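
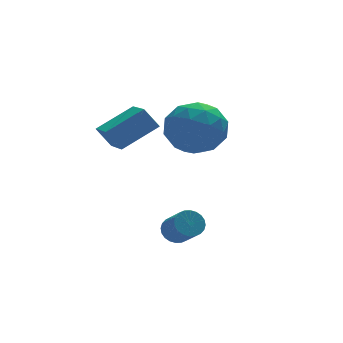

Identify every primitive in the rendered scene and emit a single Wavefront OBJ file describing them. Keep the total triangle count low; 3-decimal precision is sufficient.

v -1.863 2.768 0.56
v -0.371 2.932 1.38
v -1.742 4.264 0.038
v -0.25 4.429 0.857
v -1.39 2.451 -0.237
v 0.102 2.616 0.582
v -1.269 3.948 -0.76
v 0.223 4.112 0.06
v -0.341 -0.171 -3.165
v 0.167 0.053 -2.997
v 0.309 -0.866 -2.206
v -0.199 -1.089 -2.375
v 0.025 0.154 -2.853
v 0.166 -0.765 -2.063
v -0.173 0.206 -2.757
v -0.032 -0.712 -1.967
v -0.397 0.201 -2.723
v -0.256 -0.718 -1.933
v -0.612 0.139 -2.757
v -0.471 -0.78 -1.966
v -0.786 0.03 -2.852
v -0.645 -0.889 -2.062
v -0.892 -0.11 -2.996
v -0.751 -1.028 -2.205
v -0.914 -0.258 -3.165
v -0.773 -1.177 -2.374
v -0.849 -0.394 -3.334
v -0.707 -1.313 -2.543
v -0.706 -0.495 -3.477
v -0.565 -1.414 -2.687
v -0.508 -0.548 -3.573
v -0.367 -1.466 -2.783
v -0.284 -0.542 -3.607
v -0.143 -1.461 -2.817
v -0.069 -0.48 -3.574
v 0.072 -1.399 -2.783
v 0.105 -0.371 -3.478
v 0.246 -1.29 -2.688
v 0.211 -0.232 -3.335
v 0.352 -1.15 -2.544
v 0.233 -0.083 -3.166
v 0.374 -1.002 -2.375
v 1.918 2.624 1.37
v 2.436 2.12 0.361
v 0.104 2.06 0.719
v 0.622 1.556 -0.29
v 0.807 1.043 0.825
v 1.928 1.391 1.227
v 0.612 2.789 -0.147
v 1.733 3.137 0.255
v 1.629 2.222 -0.576
v 1.749 1.143 0.024
v 0.791 3.037 1.056
v 0.911 1.958 1.656
v 2.336 2.421 0.922
v 0.204 1.759 0.158
v 0.312 1.457 0.813
v 0.617 1.161 0.22
v 2.037 1.993 1.431
v 2.342 1.697 0.839
v 1.384 1.064 1.111
v 0.198 2.483 0.241
v 0.503 2.187 -0.351
v 1.923 3.019 0.86
v 2.228 2.723 0.267
v 1.156 3.116 -0.031
v 2.167 2.185 -0.221
v 1.101 1.854 -0.604
v 1.095 2.578 -0.52
v 1.754 2.783 -0.283
v 2.237 1.551 0.132
v 1.171 1.22 -0.251
v 1.279 0.918 0.404
v 1.938 1.123 0.641
v 1.763 1.611 -0.419
v 1.369 2.96 1.331
v 0.303 2.629 0.948
v 0.602 3.057 0.439
v 1.261 3.262 0.676
v 1.439 2.326 1.684
v 0.373 1.995 1.301
v 0.786 1.397 1.363
v 1.445 1.602 1.6
v 0.777 2.569 1.499
f 2 4 1
f 5 2 1
f 1 4 3
f 3 5 1
f 2 8 4
f 6 2 5
f 6 8 2
f 4 8 3
f 7 5 3
f 3 8 7
f 7 6 5
f 8 6 7
f 10 9 13
f 10 13 11
f 11 13 14
f 11 14 12
f 13 9 15
f 13 15 14
f 14 15 16
f 14 16 12
f 15 9 17
f 15 17 16
f 16 17 18
f 16 18 12
f 17 9 19
f 17 19 18
f 18 19 20
f 18 20 12
f 19 9 21
f 19 21 20
f 20 21 22
f 20 22 12
f 21 9 23
f 21 23 22
f 22 23 24
f 22 24 12
f 23 9 25
f 23 25 24
f 24 25 26
f 24 26 12
f 25 9 27
f 25 27 26
f 26 27 28
f 26 28 12
f 27 9 29
f 27 29 28
f 28 29 30
f 28 30 12
f 29 9 31
f 29 31 30
f 30 31 32
f 30 32 12
f 31 9 33
f 31 33 32
f 32 33 34
f 32 34 12
f 33 9 35
f 33 35 34
f 34 35 36
f 34 36 12
f 35 9 37
f 35 37 36
f 36 37 38
f 36 38 12
f 37 9 39
f 37 39 38
f 38 39 40
f 38 40 12
f 39 9 41
f 39 41 40
f 40 41 42
f 40 42 12
f 41 9 10
f 41 10 42
f 42 10 11
f 42 11 12
f 43 80 59
f 80 54 83
f 59 83 48
f 80 83 59
f 43 59 55
f 59 48 60
f 55 60 44
f 59 60 55
f 43 55 64
f 55 44 65
f 64 65 50
f 55 65 64
f 43 64 76
f 64 50 79
f 76 79 53
f 64 79 76
f 43 76 80
f 76 53 84
f 80 84 54
f 76 84 80
f 44 60 71
f 60 48 74
f 71 74 52
f 60 74 71
f 48 83 61
f 83 54 82
f 61 82 47
f 83 82 61
f 54 84 81
f 84 53 77
f 81 77 45
f 84 77 81
f 53 79 78
f 79 50 66
f 78 66 49
f 79 66 78
f 50 65 70
f 65 44 67
f 70 67 51
f 65 67 70
f 46 72 58
f 72 52 73
f 58 73 47
f 72 73 58
f 46 58 56
f 58 47 57
f 56 57 45
f 58 57 56
f 46 56 63
f 56 45 62
f 63 62 49
f 56 62 63
f 46 63 68
f 63 49 69
f 68 69 51
f 63 69 68
f 46 68 72
f 68 51 75
f 72 75 52
f 68 75 72
f 47 73 61
f 73 52 74
f 61 74 48
f 73 74 61
f 45 57 81
f 57 47 82
f 81 82 54
f 57 82 81
f 49 62 78
f 62 45 77
f 78 77 53
f 62 77 78
f 51 69 70
f 69 49 66
f 70 66 50
f 69 66 70
f 52 75 71
f 75 51 67
f 71 67 44
f 75 67 71



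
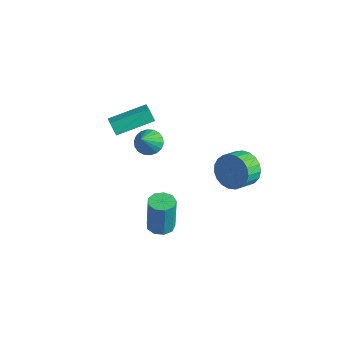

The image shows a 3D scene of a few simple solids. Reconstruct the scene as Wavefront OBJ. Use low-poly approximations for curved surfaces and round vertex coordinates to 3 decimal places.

v 1.685 -1.451 -1.979
v 2.093 -0.821 -2.005
v 2.102 -0.74 0.093
v 1.695 -1.369 0.119
v 1.592 -0.707 -2.008
v 1.602 -0.626 0.091
v 1.136 -0.94 -1.996
v 1.146 -0.859 0.102
v 0.936 -1.412 -1.977
v 0.946 -1.331 0.121
v 1.087 -1.902 -1.959
v 1.097 -1.821 0.14
v 1.517 -2.181 -1.95
v 1.527 -2.1 0.148
v 2.027 -2.118 -1.955
v 2.037 -2.037 0.143
v 2.376 -1.742 -1.971
v 2.386 -1.661 0.127
v 2.402 -1.23 -1.991
v 2.412 -1.149 0.107
v -2.348 -1.742 3.747
v -1.723 0.267 4.318
v -3.082 -1.397 3.335
v -2.457 0.612 3.906
v -1.903 -1.672 3.014
v -1.278 0.337 3.585
v -2.637 -1.327 2.602
v -2.012 0.682 3.173
v 3.678 2.323 2.431
v 4.392 2.78 3.067
v 4.615 1.794 3.526
v 3.902 1.337 2.889
v 4.024 2.809 3.307
v 4.247 1.823 3.766
v 3.595 2.753 3.396
v 3.819 1.767 3.855
v 3.182 2.623 3.318
v 3.405 1.637 3.776
v 2.854 2.441 3.086
v 3.077 1.455 3.545
v 2.668 2.239 2.741
v 2.892 1.253 3.2
v 2.658 2.051 2.343
v 2.881 1.065 2.801
v 2.824 1.91 1.959
v 3.047 0.924 2.418
v 3.137 1.841 1.657
v 3.36 0.855 2.116
v 3.544 1.855 1.489
v 3.768 0.869 1.948
v 3.975 1.95 1.484
v 4.198 0.964 1.942
v 4.354 2.109 1.642
v 4.577 1.123 2.101
v 4.616 2.306 1.937
v 4.839 1.32 2.396
v 4.717 2.505 2.317
v 4.94 1.519 2.776
v 4.637 2.673 2.717
v 4.86 1.687 3.175
v -2.987 1.119 -0.13
v -2.25 1.127 -0.49
v -2.253 0.101 1.35
v -2.244 1.429 -0.285
v -2.384 1.669 -0.05
v -2.644 1.801 0.17
v -2.972 1.798 0.33
v -3.303 1.66 0.4
v -3.571 1.415 0.364
v -3.723 1.112 0.231
v -3.73 0.81 0.026
v -3.59 0.569 -0.209
v -3.33 0.437 -0.429
v -3.002 0.44 -0.589
v -2.671 0.578 -0.659
v -2.403 0.823 -0.623
f 2 1 5
f 2 5 3
f 3 5 6
f 3 6 4
f 5 1 7
f 5 7 6
f 6 7 8
f 6 8 4
f 7 1 9
f 7 9 8
f 8 9 10
f 8 10 4
f 9 1 11
f 9 11 10
f 10 11 12
f 10 12 4
f 11 1 13
f 11 13 12
f 12 13 14
f 12 14 4
f 13 1 15
f 13 15 14
f 14 15 16
f 14 16 4
f 15 1 17
f 15 17 16
f 16 17 18
f 16 18 4
f 17 1 19
f 17 19 18
f 18 19 20
f 18 20 4
f 19 1 2
f 19 2 20
f 20 2 3
f 20 3 4
f 22 24 21
f 25 22 21
f 21 24 23
f 23 25 21
f 22 28 24
f 26 22 25
f 26 28 22
f 24 28 23
f 27 25 23
f 23 28 27
f 27 26 25
f 28 26 27
f 30 29 33
f 30 33 31
f 31 33 34
f 31 34 32
f 33 29 35
f 33 35 34
f 34 35 36
f 34 36 32
f 35 29 37
f 35 37 36
f 36 37 38
f 36 38 32
f 37 29 39
f 37 39 38
f 38 39 40
f 38 40 32
f 39 29 41
f 39 41 40
f 40 41 42
f 40 42 32
f 41 29 43
f 41 43 42
f 42 43 44
f 42 44 32
f 43 29 45
f 43 45 44
f 44 45 46
f 44 46 32
f 45 29 47
f 45 47 46
f 46 47 48
f 46 48 32
f 47 29 49
f 47 49 48
f 48 49 50
f 48 50 32
f 49 29 51
f 49 51 50
f 50 51 52
f 50 52 32
f 51 29 53
f 51 53 52
f 52 53 54
f 52 54 32
f 53 29 55
f 53 55 54
f 54 55 56
f 54 56 32
f 55 29 57
f 55 57 56
f 56 57 58
f 56 58 32
f 57 29 59
f 57 59 58
f 58 59 60
f 58 60 32
f 59 29 30
f 59 30 60
f 60 30 31
f 60 31 32
f 62 61 64
f 62 64 63
f 64 61 65
f 64 65 63
f 65 61 66
f 65 66 63
f 66 61 67
f 66 67 63
f 67 61 68
f 67 68 63
f 68 61 69
f 68 69 63
f 69 61 70
f 69 70 63
f 70 61 71
f 70 71 63
f 71 61 72
f 71 72 63
f 72 61 73
f 72 73 63
f 73 61 74
f 73 74 63
f 74 61 75
f 74 75 63
f 75 61 76
f 75 76 63
f 76 61 62
f 76 62 63



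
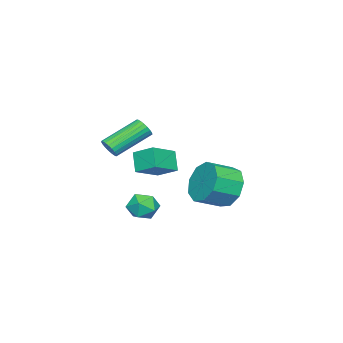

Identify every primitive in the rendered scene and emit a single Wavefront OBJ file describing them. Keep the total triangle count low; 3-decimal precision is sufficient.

v -1.276 1.869 0.776
v -0.583 2.28 0.087
v 0.348 1.563 0.594
v -0.344 1.151 1.284
v -0.602 2.682 0.69
v 0.329 1.965 1.197
v -0.935 2.704 1.333
v -0.004 1.987 1.84
v -1.428 2.335 1.716
v -0.497 1.618 2.223
v -1.85 1.747 1.659
v -0.919 1.03 2.166
v -2.002 1.217 1.189
v -1.071 0.5 1.696
v -1.815 0.991 0.526
v -0.884 0.274 1.033
v -1.375 1.176 -0.02
v -0.444 0.459 0.487
v -0.889 1.685 -0.193
v 0.042 0.968 0.314
v -1.354 -3.735 1.875
v -1.062 -3.744 2.305
v -2.434 -2.813 3.255
v -2.726 -2.805 2.825
v -1.001 -3.558 2.213
v -2.372 -2.628 3.162
v -1 -3.404 2.062
v -2.371 -2.473 3.011
v -1.061 -3.306 1.879
v -2.432 -2.376 2.828
v -1.172 -3.283 1.695
v -2.544 -2.352 2.644
v -1.315 -3.338 1.542
v -2.687 -2.407 2.492
v -1.465 -3.462 1.447
v -2.836 -2.531 2.397
v -1.596 -3.633 1.426
v -2.967 -2.702 2.376
v -1.685 -3.821 1.483
v -3.056 -2.891 2.432
v -1.716 -3.995 1.607
v -3.088 -3.065 2.557
v -1.686 -4.124 1.778
v -3.057 -3.194 2.728
v -1.598 -4.186 1.966
v -2.969 -3.255 2.915
v -1.467 -4.17 2.138
v -2.839 -3.239 3.087
v -1.318 -4.078 2.264
v -2.689 -3.148 3.214
v -1.174 -3.928 2.324
v -2.546 -2.997 3.273
v 0.144 -1.058 0.25
v 0.654 -0.558 0.503
v 0.886 -1.342 -0.683
v 1.396 -0.842 -0.43
v 1.259 -1.476 -0.038
v 0.801 -1.3 0.538
v 0.739 -0.6 -0.718
v 0.281 -0.424 -0.142
v 1.022 -0.275 -0.095
v 1.343 -0.817 0.325
v 0.197 -1.083 -0.505
v 0.518 -1.625 -0.085
v -4.722 -3.387 0.319
v -3.435 -3.771 0.916
v -4.657 -2.379 0.827
v -3.37 -2.764 1.424
v -4.19 -2.976 -0.564
v -2.903 -3.361 0.033
v -4.125 -1.969 -0.056
v -2.838 -2.353 0.541
f 2 1 5
f 2 5 3
f 3 5 6
f 3 6 4
f 5 1 7
f 5 7 6
f 6 7 8
f 6 8 4
f 7 1 9
f 7 9 8
f 8 9 10
f 8 10 4
f 9 1 11
f 9 11 10
f 10 11 12
f 10 12 4
f 11 1 13
f 11 13 12
f 12 13 14
f 12 14 4
f 13 1 15
f 13 15 14
f 14 15 16
f 14 16 4
f 15 1 17
f 15 17 16
f 16 17 18
f 16 18 4
f 17 1 19
f 17 19 18
f 18 19 20
f 18 20 4
f 19 1 2
f 19 2 20
f 20 2 3
f 20 3 4
f 22 21 25
f 22 25 23
f 23 25 26
f 23 26 24
f 25 21 27
f 25 27 26
f 26 27 28
f 26 28 24
f 27 21 29
f 27 29 28
f 28 29 30
f 28 30 24
f 29 21 31
f 29 31 30
f 30 31 32
f 30 32 24
f 31 21 33
f 31 33 32
f 32 33 34
f 32 34 24
f 33 21 35
f 33 35 34
f 34 35 36
f 34 36 24
f 35 21 37
f 35 37 36
f 36 37 38
f 36 38 24
f 37 21 39
f 37 39 38
f 38 39 40
f 38 40 24
f 39 21 41
f 39 41 40
f 40 41 42
f 40 42 24
f 41 21 43
f 41 43 42
f 42 43 44
f 42 44 24
f 43 21 45
f 43 45 44
f 44 45 46
f 44 46 24
f 45 21 47
f 45 47 46
f 46 47 48
f 46 48 24
f 47 21 49
f 47 49 48
f 48 49 50
f 48 50 24
f 49 21 51
f 49 51 50
f 50 51 52
f 50 52 24
f 51 21 22
f 51 22 52
f 52 22 23
f 52 23 24
f 53 64 58
f 53 58 54
f 53 54 60
f 53 60 63
f 53 63 64
f 54 58 62
f 58 64 57
f 64 63 55
f 63 60 59
f 60 54 61
f 56 62 57
f 56 57 55
f 56 55 59
f 56 59 61
f 56 61 62
f 57 62 58
f 55 57 64
f 59 55 63
f 61 59 60
f 62 61 54
f 66 68 65
f 69 66 65
f 65 68 67
f 67 69 65
f 66 72 68
f 70 66 69
f 70 72 66
f 68 72 67
f 71 69 67
f 67 72 71
f 71 70 69
f 72 70 71



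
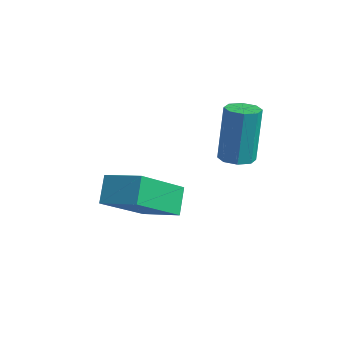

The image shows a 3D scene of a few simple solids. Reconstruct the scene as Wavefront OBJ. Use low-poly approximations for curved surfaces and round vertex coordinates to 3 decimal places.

v 2.846 -0.99 1.179
v 3.277 -1.276 1.234
v 3.204 -1.036 3.037
v 2.774 -0.75 2.981
v 3.356 -0.889 1.186
v 3.284 -0.649 2.988
v 3.137 -0.561 1.133
v 3.064 -0.321 2.936
v 2.747 -0.485 1.107
v 2.674 -0.244 2.91
v 2.416 -0.704 1.123
v 2.343 -0.464 2.926
v 2.336 -1.091 1.172
v 2.264 -0.851 2.974
v 2.556 -1.419 1.224
v 2.483 -1.179 3.027
v 2.946 -1.496 1.25
v 2.873 -1.255 3.053
v 0.807 -2.67 -1.449
v 1.23 -4.324 -0.26
v 0.382 -2.235 -0.693
v 0.805 -3.889 0.496
v 1.875 -2.171 -1.136
v 2.298 -3.825 0.053
v 1.45 -1.736 -0.38
v 1.873 -3.39 0.809
f 2 1 5
f 2 5 3
f 3 5 6
f 3 6 4
f 5 1 7
f 5 7 6
f 6 7 8
f 6 8 4
f 7 1 9
f 7 9 8
f 8 9 10
f 8 10 4
f 9 1 11
f 9 11 10
f 10 11 12
f 10 12 4
f 11 1 13
f 11 13 12
f 12 13 14
f 12 14 4
f 13 1 15
f 13 15 14
f 14 15 16
f 14 16 4
f 15 1 17
f 15 17 16
f 16 17 18
f 16 18 4
f 17 1 2
f 17 2 18
f 18 2 3
f 18 3 4
f 20 22 19
f 23 20 19
f 19 22 21
f 21 23 19
f 20 26 22
f 24 20 23
f 24 26 20
f 22 26 21
f 25 23 21
f 21 26 25
f 25 24 23
f 26 24 25



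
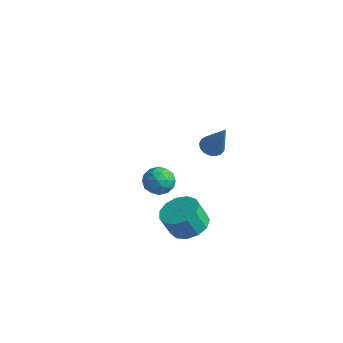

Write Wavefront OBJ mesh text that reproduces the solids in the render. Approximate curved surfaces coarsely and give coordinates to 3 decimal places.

v -0.428 -2.57 1.911
v 0.038 -2.306 1.69
v 0.488 -2.77 3.609
v -0.112 -2.098 1.796
v -0.335 -1.998 1.928
v -0.579 -2.029 2.056
v -0.789 -2.184 2.151
v -0.916 -2.428 2.191
v -0.931 -2.704 2.167
v -0.832 -2.95 2.084
v -0.64 -3.108 1.962
v -0.399 -3.144 1.828
v -0.165 -3.048 1.713
v 0.008 -2.843 1.643
v 0.082 -2.575 1.635
v -4.375 -1.881 -2.725
v -3.669 -1.558 -2.495
v -3.891 -3.082 -2.525
v -3.185 -2.759 -2.295
v -3.841 -2.673 -1.828
v -4.141 -1.931 -1.952
v -3.419 -2.709 -3.068
v -3.719 -1.967 -3.192
v -3.079 -2.07 -2.706
v -3.339 -2.048 -1.94
v -4.221 -2.592 -3.08
v -4.481 -2.57 -2.314
v -4.064 -1.614 -2.628
v -3.496 -3.026 -2.392
v -3.881 -2.975 -2.118
v -3.467 -2.785 -1.983
v -4.342 -1.833 -2.309
v -3.927 -1.643 -2.173
v -4.028 -2.299 -1.781
v -3.633 -2.997 -2.847
v -3.218 -2.807 -2.711
v -4.093 -1.855 -3.037
v -3.679 -1.665 -2.902
v -3.532 -2.341 -3.239
v -3.303 -1.725 -2.616
v -3.018 -2.431 -2.499
v -3.156 -2.402 -2.953
v -3.332 -1.966 -3.026
v -3.456 -1.712 -2.166
v -3.171 -2.418 -2.049
v -3.557 -2.367 -1.774
v -3.733 -1.931 -1.847
v -3.109 -2.013 -2.291
v -4.389 -2.222 -2.971
v -4.104 -2.928 -2.854
v -3.827 -2.709 -3.173
v -4.003 -2.273 -3.246
v -4.542 -2.209 -2.521
v -4.257 -2.915 -2.404
v -4.228 -2.674 -1.994
v -4.404 -2.238 -2.067
v -4.451 -2.627 -2.729
v -0.996 -3.356 -3.35
v -0.133 -3.768 -3.271
v -0.421 -4.157 -2.151
v -1.284 -3.744 -2.23
v -0.079 -3.264 -3.082
v -0.367 -3.653 -1.962
v -0.316 -2.789 -2.978
v -0.604 -3.178 -1.858
v -0.769 -2.494 -2.992
v -1.057 -2.883 -1.872
v -1.294 -2.472 -3.12
v -1.582 -2.861 -2
v -1.725 -2.731 -3.32
v -2.013 -3.12 -2.201
v -1.924 -3.188 -3.53
v -2.212 -3.577 -2.41
v -1.829 -3.698 -3.683
v -2.117 -4.087 -2.563
v -1.469 -4.099 -3.73
v -1.757 -4.488 -2.61
v -0.959 -4.265 -3.656
v -1.247 -4.654 -2.536
v -0.461 -4.141 -3.485
v -0.749 -4.53 -2.365
f 2 1 4
f 2 4 3
f 4 1 5
f 4 5 3
f 5 1 6
f 5 6 3
f 6 1 7
f 6 7 3
f 7 1 8
f 7 8 3
f 8 1 9
f 8 9 3
f 9 1 10
f 9 10 3
f 10 1 11
f 10 11 3
f 11 1 12
f 11 12 3
f 12 1 13
f 12 13 3
f 13 1 14
f 13 14 3
f 14 1 15
f 14 15 3
f 15 1 2
f 15 2 3
f 16 53 32
f 53 27 56
f 32 56 21
f 53 56 32
f 16 32 28
f 32 21 33
f 28 33 17
f 32 33 28
f 16 28 37
f 28 17 38
f 37 38 23
f 28 38 37
f 16 37 49
f 37 23 52
f 49 52 26
f 37 52 49
f 16 49 53
f 49 26 57
f 53 57 27
f 49 57 53
f 17 33 44
f 33 21 47
f 44 47 25
f 33 47 44
f 21 56 34
f 56 27 55
f 34 55 20
f 56 55 34
f 27 57 54
f 57 26 50
f 54 50 18
f 57 50 54
f 26 52 51
f 52 23 39
f 51 39 22
f 52 39 51
f 23 38 43
f 38 17 40
f 43 40 24
f 38 40 43
f 19 45 31
f 45 25 46
f 31 46 20
f 45 46 31
f 19 31 29
f 31 20 30
f 29 30 18
f 31 30 29
f 19 29 36
f 29 18 35
f 36 35 22
f 29 35 36
f 19 36 41
f 36 22 42
f 41 42 24
f 36 42 41
f 19 41 45
f 41 24 48
f 45 48 25
f 41 48 45
f 20 46 34
f 46 25 47
f 34 47 21
f 46 47 34
f 18 30 54
f 30 20 55
f 54 55 27
f 30 55 54
f 22 35 51
f 35 18 50
f 51 50 26
f 35 50 51
f 24 42 43
f 42 22 39
f 43 39 23
f 42 39 43
f 25 48 44
f 48 24 40
f 44 40 17
f 48 40 44
f 59 58 62
f 59 62 60
f 60 62 63
f 60 63 61
f 62 58 64
f 62 64 63
f 63 64 65
f 63 65 61
f 64 58 66
f 64 66 65
f 65 66 67
f 65 67 61
f 66 58 68
f 66 68 67
f 67 68 69
f 67 69 61
f 68 58 70
f 68 70 69
f 69 70 71
f 69 71 61
f 70 58 72
f 70 72 71
f 71 72 73
f 71 73 61
f 72 58 74
f 72 74 73
f 73 74 75
f 73 75 61
f 74 58 76
f 74 76 75
f 75 76 77
f 75 77 61
f 76 58 78
f 76 78 77
f 77 78 79
f 77 79 61
f 78 58 80
f 78 80 79
f 79 80 81
f 79 81 61
f 80 58 59
f 80 59 81
f 81 59 60
f 81 60 61



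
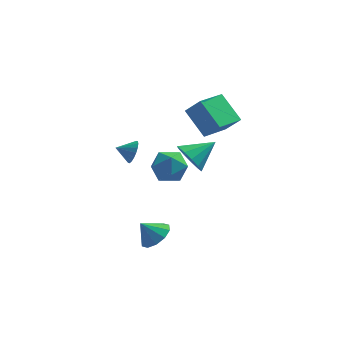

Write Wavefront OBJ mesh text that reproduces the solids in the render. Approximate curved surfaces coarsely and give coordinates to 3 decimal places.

v -0.004 -3.655 2.649
v 0.668 -4.369 2.221
v 1.364 -2.885 3.511
v 0.648 -3.904 1.838
v 0.42 -3.36 1.712
v 0.058 -2.909 1.884
v -0.323 -2.695 2.299
v -0.603 -2.786 2.825
v -0.693 -3.153 3.296
v -0.564 -3.679 3.561
v -0.257 -4.197 3.536
v 0.13 -4.543 3.23
v 0.475 -4.607 2.74
v -3.46 3.33 -1.729
v -3.162 2.914 -1.063
v -4.46 3.25 -1.331
v -3.146 3.271 -0.952
v -3.192 3.639 -0.995
v -3.292 3.946 -1.184
v -3.424 4.131 -1.48
v -3.564 4.158 -1.826
v -3.683 4.02 -2.153
v -3.758 3.746 -2.395
v -3.773 3.389 -2.506
v -3.727 3.02 -2.463
v -3.627 2.713 -2.274
v -3.495 2.528 -1.978
v -3.355 2.502 -1.632
v -3.236 2.64 -1.305
v -1.882 -2.935 -4.277
v -1.089 -3.157 -3.643
v -2.718 -2.965 -3.243
v -1.147 -2.517 -3.671
v -1.487 -2.037 -3.931
v -1.977 -1.9 -4.323
v -2.431 -2.158 -4.697
v -2.676 -2.712 -4.912
v -2.617 -3.352 -4.883
v -2.278 -3.832 -4.624
v -1.787 -3.969 -4.231
v -1.333 -3.711 -3.857
v 0.67 2.054 0.568
v -0.455 3.27 1.923
v 1.879 3.579 0.204
v 0.754 4.795 1.559
v 1.546 1.625 1.681
v 0.421 2.841 3.036
v 2.755 3.15 1.317
v 1.63 4.366 2.672
v -2.256 0.034 -0.635
v -1.362 0.807 -0.434
v -1.058 -1.447 -0.266
v -0.164 -0.674 -0.065
v -1.083 -0.74 0.702
v -1.823 0.175 0.474
v -0.597 -0.815 -1.174
v -1.337 0.1 -1.402
v -0.337 0.282 -0.768
v -0.637 0.328 0.392
v -1.783 -0.968 -1.092
v -2.083 -0.922 0.068
f 2 1 4
f 2 4 3
f 4 1 5
f 4 5 3
f 5 1 6
f 5 6 3
f 6 1 7
f 6 7 3
f 7 1 8
f 7 8 3
f 8 1 9
f 8 9 3
f 9 1 10
f 9 10 3
f 10 1 11
f 10 11 3
f 11 1 12
f 11 12 3
f 12 1 13
f 12 13 3
f 13 1 2
f 13 2 3
f 15 14 17
f 15 17 16
f 17 14 18
f 17 18 16
f 18 14 19
f 18 19 16
f 19 14 20
f 19 20 16
f 20 14 21
f 20 21 16
f 21 14 22
f 21 22 16
f 22 14 23
f 22 23 16
f 23 14 24
f 23 24 16
f 24 14 25
f 24 25 16
f 25 14 26
f 25 26 16
f 26 14 27
f 26 27 16
f 27 14 28
f 27 28 16
f 28 14 29
f 28 29 16
f 29 14 15
f 29 15 16
f 31 30 33
f 31 33 32
f 33 30 34
f 33 34 32
f 34 30 35
f 34 35 32
f 35 30 36
f 35 36 32
f 36 30 37
f 36 37 32
f 37 30 38
f 37 38 32
f 38 30 39
f 38 39 32
f 39 30 40
f 39 40 32
f 40 30 41
f 40 41 32
f 41 30 31
f 41 31 32
f 43 45 42
f 46 43 42
f 42 45 44
f 44 46 42
f 43 49 45
f 47 43 46
f 47 49 43
f 45 49 44
f 48 46 44
f 44 49 48
f 48 47 46
f 49 47 48
f 50 61 55
f 50 55 51
f 50 51 57
f 50 57 60
f 50 60 61
f 51 55 59
f 55 61 54
f 61 60 52
f 60 57 56
f 57 51 58
f 53 59 54
f 53 54 52
f 53 52 56
f 53 56 58
f 53 58 59
f 54 59 55
f 52 54 61
f 56 52 60
f 58 56 57
f 59 58 51



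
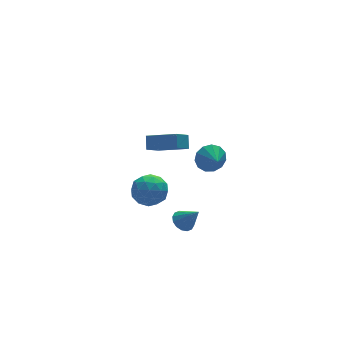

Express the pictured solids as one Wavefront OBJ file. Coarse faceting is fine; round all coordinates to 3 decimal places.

v 0.623 4.59 -1.653
v -0.496 3.952 -0.705
v 0.896 5.261 -0.88
v -0.223 4.623 0.069
v 2.083 3.137 -0.909
v 0.964 2.499 0.04
v 2.356 3.808 -0.135
v 1.237 3.17 0.813
v -4.194 -2.879 2.595
v -3.452 -3.294 3.409
v -4.168 -4.566 1.711
v -3.426 -4.981 2.525
v -4.541 -4.739 2.814
v -4.558 -3.696 3.36
v -3.062 -4.164 1.76
v -3.079 -3.121 2.306
v -2.752 -4.088 2.893
v -3.667 -4.444 3.545
v -3.953 -3.416 1.575
v -4.868 -3.772 2.227
v -3.826 -2.938 3.08
v -3.794 -4.922 2.04
v -4.45 -4.78 2.21
v -4.014 -5.024 2.689
v -4.476 -3.175 3.051
v -4.039 -3.419 3.53
v -4.679 -4.268 3.18
v -3.581 -4.441 1.59
v -3.144 -4.685 2.069
v -3.606 -2.836 2.431
v -3.17 -3.08 2.91
v -2.941 -3.592 1.94
v -2.978 -3.649 3.255
v -2.962 -4.641 2.736
v -2.749 -4.16 2.286
v -2.759 -3.547 2.607
v -3.516 -3.858 3.638
v -3.5 -4.85 3.118
v -4.156 -4.708 3.288
v -4.165 -4.095 3.609
v -3.104 -4.325 3.335
v -4.12 -3.01 2.002
v -4.104 -4.002 1.482
v -3.455 -3.765 1.511
v -3.464 -3.152 1.832
v -4.658 -3.219 2.384
v -4.642 -4.211 1.865
v -4.861 -4.313 2.513
v -4.871 -3.7 2.834
v -4.516 -3.535 1.785
v -1.363 -3.358 -1.699
v -0.76 -3.605 -2.146
v -0.737 -4.182 -0.401
v -0.633 -3.252 -1.983
v -0.701 -2.928 -1.744
v -0.947 -2.718 -1.493
v -1.303 -2.68 -1.297
v -1.676 -2.824 -1.208
v -1.965 -3.11 -1.252
v -2.092 -3.463 -1.415
v -2.024 -3.787 -1.654
v -1.778 -3.997 -1.905
v -1.422 -4.035 -2.101
v -1.049 -3.892 -2.189
v 3.372 2.624 -1.912
v 4.16 2.885 -1.22
v 3.288 1.436 -1.368
v 3.637 3.044 -0.953
v 3.03 3.07 -0.99
v 2.532 2.955 -1.319
v 2.301 2.735 -1.837
v 2.409 2.48 -2.379
v 2.824 2.27 -2.772
v 3.412 2.173 -2.892
v 3.988 2.22 -2.701
v 4.369 2.395 -2.259
v 4.433 2.642 -1.707
f 2 4 1
f 5 2 1
f 1 4 3
f 3 5 1
f 2 8 4
f 6 2 5
f 6 8 2
f 4 8 3
f 7 5 3
f 3 8 7
f 7 6 5
f 8 6 7
f 9 46 25
f 46 20 49
f 25 49 14
f 46 49 25
f 9 25 21
f 25 14 26
f 21 26 10
f 25 26 21
f 9 21 30
f 21 10 31
f 30 31 16
f 21 31 30
f 9 30 42
f 30 16 45
f 42 45 19
f 30 45 42
f 9 42 46
f 42 19 50
f 46 50 20
f 42 50 46
f 10 26 37
f 26 14 40
f 37 40 18
f 26 40 37
f 14 49 27
f 49 20 48
f 27 48 13
f 49 48 27
f 20 50 47
f 50 19 43
f 47 43 11
f 50 43 47
f 19 45 44
f 45 16 32
f 44 32 15
f 45 32 44
f 16 31 36
f 31 10 33
f 36 33 17
f 31 33 36
f 12 38 24
f 38 18 39
f 24 39 13
f 38 39 24
f 12 24 22
f 24 13 23
f 22 23 11
f 24 23 22
f 12 22 29
f 22 11 28
f 29 28 15
f 22 28 29
f 12 29 34
f 29 15 35
f 34 35 17
f 29 35 34
f 12 34 38
f 34 17 41
f 38 41 18
f 34 41 38
f 13 39 27
f 39 18 40
f 27 40 14
f 39 40 27
f 11 23 47
f 23 13 48
f 47 48 20
f 23 48 47
f 15 28 44
f 28 11 43
f 44 43 19
f 28 43 44
f 17 35 36
f 35 15 32
f 36 32 16
f 35 32 36
f 18 41 37
f 41 17 33
f 37 33 10
f 41 33 37
f 52 51 54
f 52 54 53
f 54 51 55
f 54 55 53
f 55 51 56
f 55 56 53
f 56 51 57
f 56 57 53
f 57 51 58
f 57 58 53
f 58 51 59
f 58 59 53
f 59 51 60
f 59 60 53
f 60 51 61
f 60 61 53
f 61 51 62
f 61 62 53
f 62 51 63
f 62 63 53
f 63 51 64
f 63 64 53
f 64 51 52
f 64 52 53
f 66 65 68
f 66 68 67
f 68 65 69
f 68 69 67
f 69 65 70
f 69 70 67
f 70 65 71
f 70 71 67
f 71 65 72
f 71 72 67
f 72 65 73
f 72 73 67
f 73 65 74
f 73 74 67
f 74 65 75
f 74 75 67
f 75 65 76
f 75 76 67
f 76 65 77
f 76 77 67
f 77 65 66
f 77 66 67



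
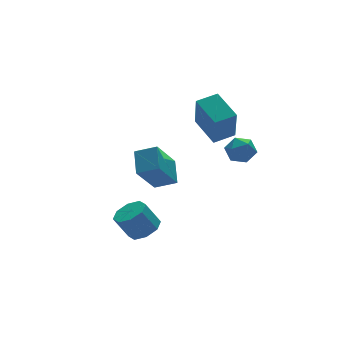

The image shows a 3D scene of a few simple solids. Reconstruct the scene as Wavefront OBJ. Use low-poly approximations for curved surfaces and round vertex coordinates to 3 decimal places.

v -1.865 -0.492 -1.142
v -1.134 -0.136 -0.862
v -1.744 0.188 0.321
v -2.475 -0.168 0.042
v -1.519 0.295 -1.178
v -2.129 0.618 0.005
v -2.107 0.265 -1.473
v -2.716 0.588 -0.289
v -2.553 -0.209 -1.573
v -3.163 0.115 -0.39
v -2.596 -0.848 -1.421
v -3.206 -0.524 -0.238
v -2.211 -1.278 -1.105
v -2.821 -0.955 0.078
v -1.624 -1.248 -0.811
v -2.233 -0.925 0.373
v -1.177 -0.775 -0.71
v -1.787 -0.451 0.473
v 3.42 2.223 1.603
v 3.042 1.508 3.454
v 3.389 3.913 2.25
v 3.011 3.198 4.101
v 4.589 2.162 1.819
v 4.211 1.447 3.67
v 4.558 3.852 2.466
v 4.18 3.137 4.317
v 3.973 1.086 2.066
v 4.413 0.559 1.599
v 3.107 0.101 2.361
v 3.547 -0.426 1.894
v 3.863 -0.14 2.607
v 4.398 0.469 2.424
v 3.122 0.191 1.536
v 3.657 0.8 1.353
v 3.887 0.006 1.271
v 4.345 -0.199 1.933
v 3.175 0.859 2.027
v 3.633 0.654 2.689
v -2.614 -1.124 3.163
v -2.12 -0.058 3.868
v -1.412 -0.632 1.577
v -0.918 0.434 2.282
v -1.802 -1.774 3.578
v -1.308 -0.708 4.283
v -0.6 -1.282 1.992
v -0.106 -0.216 2.697
f 2 1 5
f 2 5 3
f 3 5 6
f 3 6 4
f 5 1 7
f 5 7 6
f 6 7 8
f 6 8 4
f 7 1 9
f 7 9 8
f 8 9 10
f 8 10 4
f 9 1 11
f 9 11 10
f 10 11 12
f 10 12 4
f 11 1 13
f 11 13 12
f 12 13 14
f 12 14 4
f 13 1 15
f 13 15 14
f 14 15 16
f 14 16 4
f 15 1 17
f 15 17 16
f 16 17 18
f 16 18 4
f 17 1 2
f 17 2 18
f 18 2 3
f 18 3 4
f 20 22 19
f 23 20 19
f 19 22 21
f 21 23 19
f 20 26 22
f 24 20 23
f 24 26 20
f 22 26 21
f 25 23 21
f 21 26 25
f 25 24 23
f 26 24 25
f 27 38 32
f 27 32 28
f 27 28 34
f 27 34 37
f 27 37 38
f 28 32 36
f 32 38 31
f 38 37 29
f 37 34 33
f 34 28 35
f 30 36 31
f 30 31 29
f 30 29 33
f 30 33 35
f 30 35 36
f 31 36 32
f 29 31 38
f 33 29 37
f 35 33 34
f 36 35 28
f 40 42 39
f 43 40 39
f 39 42 41
f 41 43 39
f 40 46 42
f 44 40 43
f 44 46 40
f 42 46 41
f 45 43 41
f 41 46 45
f 45 44 43
f 46 44 45



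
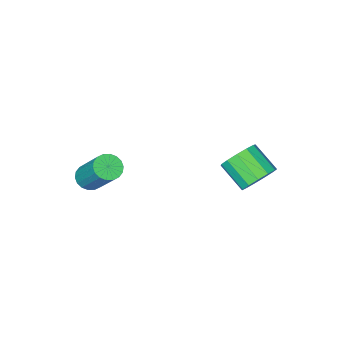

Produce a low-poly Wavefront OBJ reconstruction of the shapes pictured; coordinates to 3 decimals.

v -3.228 2.254 2.632
v -2.823 2.668 3.169
v -2.686 1.581 3.905
v -3.092 1.166 3.368
v -3.251 2.694 3.287
v -3.114 1.607 4.023
v -3.672 2.581 3.198
v -3.535 1.493 3.934
v -3.952 2.363 2.929
v -3.816 1.276 3.665
v -4.003 2.111 2.566
v -3.866 1.024 3.301
v -3.807 1.904 2.223
v -3.67 0.817 2.959
v -3.428 1.808 2.011
v -3.291 0.721 2.747
v -2.985 1.854 1.996
v -2.849 0.766 2.731
v -2.62 2.026 2.183
v -2.483 0.939 2.918
v -2.448 2.271 2.512
v -2.311 1.183 3.248
v -2.523 2.51 2.88
v -2.387 1.423 3.616
v 1.437 -1.761 2.418
v 1.947 -1.556 2.232
v 1.992 -0.293 3.756
v 1.483 -0.499 3.942
v 1.776 -1.404 2.112
v 1.822 -0.141 3.636
v 1.538 -1.323 2.052
v 1.584 -0.06 3.576
v 1.281 -1.329 2.064
v 1.326 -0.066 3.589
v 1.054 -1.421 2.147
v 1.099 -0.158 3.671
v 0.903 -1.58 2.283
v 0.949 -0.317 3.808
v 0.858 -1.775 2.446
v 0.904 -0.512 3.971
v 0.928 -1.967 2.604
v 0.973 -0.704 4.128
v 1.098 -2.119 2.724
v 1.144 -0.856 4.248
v 1.336 -2.2 2.784
v 1.382 -0.937 4.308
v 1.594 -2.194 2.771
v 1.639 -0.931 4.296
v 1.821 -2.102 2.689
v 1.866 -0.839 4.213
v 1.971 -1.943 2.552
v 2.017 -0.68 4.077
v 2.016 -1.748 2.389
v 2.062 -0.485 3.914
f 2 1 5
f 2 5 3
f 3 5 6
f 3 6 4
f 5 1 7
f 5 7 6
f 6 7 8
f 6 8 4
f 7 1 9
f 7 9 8
f 8 9 10
f 8 10 4
f 9 1 11
f 9 11 10
f 10 11 12
f 10 12 4
f 11 1 13
f 11 13 12
f 12 13 14
f 12 14 4
f 13 1 15
f 13 15 14
f 14 15 16
f 14 16 4
f 15 1 17
f 15 17 16
f 16 17 18
f 16 18 4
f 17 1 19
f 17 19 18
f 18 19 20
f 18 20 4
f 19 1 21
f 19 21 20
f 20 21 22
f 20 22 4
f 21 1 23
f 21 23 22
f 22 23 24
f 22 24 4
f 23 1 2
f 23 2 24
f 24 2 3
f 24 3 4
f 26 25 29
f 26 29 27
f 27 29 30
f 27 30 28
f 29 25 31
f 29 31 30
f 30 31 32
f 30 32 28
f 31 25 33
f 31 33 32
f 32 33 34
f 32 34 28
f 33 25 35
f 33 35 34
f 34 35 36
f 34 36 28
f 35 25 37
f 35 37 36
f 36 37 38
f 36 38 28
f 37 25 39
f 37 39 38
f 38 39 40
f 38 40 28
f 39 25 41
f 39 41 40
f 40 41 42
f 40 42 28
f 41 25 43
f 41 43 42
f 42 43 44
f 42 44 28
f 43 25 45
f 43 45 44
f 44 45 46
f 44 46 28
f 45 25 47
f 45 47 46
f 46 47 48
f 46 48 28
f 47 25 49
f 47 49 48
f 48 49 50
f 48 50 28
f 49 25 51
f 49 51 50
f 50 51 52
f 50 52 28
f 51 25 53
f 51 53 52
f 52 53 54
f 52 54 28
f 53 25 26
f 53 26 54
f 54 26 27
f 54 27 28



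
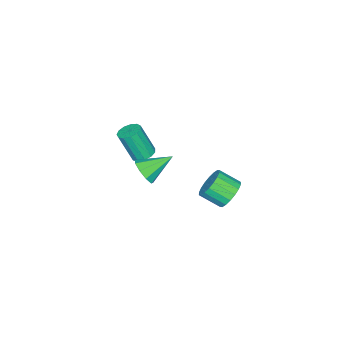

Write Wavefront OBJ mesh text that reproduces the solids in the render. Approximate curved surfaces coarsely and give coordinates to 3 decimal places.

v -0.718 -1.557 2.511
v -0.158 -1.421 3.08
v -1.802 -0.603 3.349
v -0.124 -1.035 2.684
v -0.368 -0.893 2.207
v -0.776 -1.061 1.872
v -1.157 -1.462 1.836
v -1.332 -1.907 2.115
v -1.221 -2.189 2.58
v -0.874 -2.174 3.011
v -0.454 -1.871 3.209
v -0.307 3.568 3.658
v 0.364 3.978 3.953
v 0.678 3.003 4.596
v 0.007 2.592 4.302
v 0.1 4.059 4.204
v 0.414 3.084 4.848
v -0.245 4.043 4.348
v 0.069 3.068 4.992
v -0.602 3.932 4.355
v -0.288 2.957 4.999
v -0.901 3.75 4.224
v -0.586 2.774 4.868
v -1.082 3.531 3.981
v -0.767 2.556 4.625
v -1.11 3.319 3.674
v -0.795 2.344 4.318
v -0.978 3.157 3.364
v -0.664 2.182 4.007
v -0.714 3.076 3.112
v -0.4 2.101 3.756
v -0.369 3.092 2.968
v -0.055 2.117 3.612
v -0.012 3.203 2.961
v 0.302 2.228 3.605
v 0.286 3.386 3.092
v 0.601 2.41 3.736
v 0.467 3.604 3.335
v 0.782 2.629 3.979
v 0.495 3.816 3.642
v 0.81 2.841 4.286
v -2.312 -2.653 2.18
v -1.96 -3.138 1.928
v -1.717 -3.813 3.568
v -2.068 -3.327 3.82
v -1.725 -2.868 2.004
v -1.481 -3.543 3.644
v -1.675 -2.53 2.136
v -1.431 -3.205 3.776
v -1.828 -2.231 2.282
v -1.584 -2.906 3.922
v -2.134 -2.066 2.395
v -1.89 -2.74 4.035
v -2.497 -2.087 2.44
v -2.253 -2.761 4.08
v -2.801 -2.287 2.403
v -2.557 -2.962 4.043
v -2.95 -2.604 2.295
v -2.706 -3.279 3.935
v -2.896 -2.936 2.15
v -2.652 -3.611 3.79
v -2.657 -3.178 2.015
v -2.413 -3.853 3.655
v -2.308 -3.254 1.932
v -2.064 -3.928 3.572
f 2 1 4
f 2 4 3
f 4 1 5
f 4 5 3
f 5 1 6
f 5 6 3
f 6 1 7
f 6 7 3
f 7 1 8
f 7 8 3
f 8 1 9
f 8 9 3
f 9 1 10
f 9 10 3
f 10 1 11
f 10 11 3
f 11 1 2
f 11 2 3
f 13 12 16
f 13 16 14
f 14 16 17
f 14 17 15
f 16 12 18
f 16 18 17
f 17 18 19
f 17 19 15
f 18 12 20
f 18 20 19
f 19 20 21
f 19 21 15
f 20 12 22
f 20 22 21
f 21 22 23
f 21 23 15
f 22 12 24
f 22 24 23
f 23 24 25
f 23 25 15
f 24 12 26
f 24 26 25
f 25 26 27
f 25 27 15
f 26 12 28
f 26 28 27
f 27 28 29
f 27 29 15
f 28 12 30
f 28 30 29
f 29 30 31
f 29 31 15
f 30 12 32
f 30 32 31
f 31 32 33
f 31 33 15
f 32 12 34
f 32 34 33
f 33 34 35
f 33 35 15
f 34 12 36
f 34 36 35
f 35 36 37
f 35 37 15
f 36 12 38
f 36 38 37
f 37 38 39
f 37 39 15
f 38 12 40
f 38 40 39
f 39 40 41
f 39 41 15
f 40 12 13
f 40 13 41
f 41 13 14
f 41 14 15
f 43 42 46
f 43 46 44
f 44 46 47
f 44 47 45
f 46 42 48
f 46 48 47
f 47 48 49
f 47 49 45
f 48 42 50
f 48 50 49
f 49 50 51
f 49 51 45
f 50 42 52
f 50 52 51
f 51 52 53
f 51 53 45
f 52 42 54
f 52 54 53
f 53 54 55
f 53 55 45
f 54 42 56
f 54 56 55
f 55 56 57
f 55 57 45
f 56 42 58
f 56 58 57
f 57 58 59
f 57 59 45
f 58 42 60
f 58 60 59
f 59 60 61
f 59 61 45
f 60 42 62
f 60 62 61
f 61 62 63
f 61 63 45
f 62 42 64
f 62 64 63
f 63 64 65
f 63 65 45
f 64 42 43
f 64 43 65
f 65 43 44
f 65 44 45



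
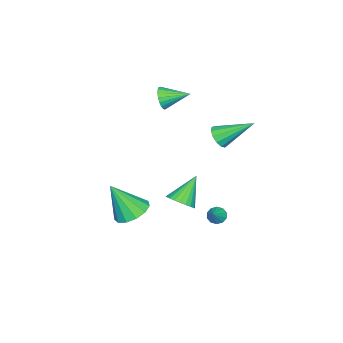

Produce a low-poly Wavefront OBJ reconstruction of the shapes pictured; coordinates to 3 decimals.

v -2.354 0.743 0.926
v -1.994 0.458 1.507
v -2.966 2.437 2.134
v -1.72 0.7 1.306
v -1.647 0.956 0.985
v -1.799 1.144 0.645
v -2.126 1.204 0.394
v -2.526 1.118 0.312
v -2.871 0.913 0.424
v -3.052 0.654 0.696
v -3.011 0.423 1.041
v -2.761 0.293 1.349
v -2.382 0.306 1.523
v 4.392 2.061 0.679
v 4.74 1.509 1.107
v 3.228 2.319 1.961
v 4.892 1.758 1.195
v 4.968 2.052 1.204
v 4.956 2.348 1.134
v 4.859 2.6 0.994
v 4.69 2.77 0.807
v 4.475 2.832 0.6
v 4.248 2.777 0.405
v 4.043 2.612 0.252
v 3.891 2.364 0.164
v 3.815 2.069 0.154
v 3.827 1.774 0.224
v 3.925 1.521 0.364
v 4.094 1.351 0.552
v 4.308 1.289 0.759
v 4.535 1.345 0.953
v -2.766 -2.791 2.564
v -2.484 -2.483 1.941
v -3.274 -1.409 3.016
v -2.773 -2.56 1.851
v -3.06 -2.676 1.884
v -3.296 -2.813 2.034
v -3.441 -2.945 2.277
v -3.469 -3.051 2.569
v -3.376 -3.112 2.86
v -3.177 -3.117 3.1
v -2.907 -3.066 3.247
v -2.612 -2.967 3.277
v -2.344 -2.838 3.183
v -2.149 -2.701 2.982
v -2.061 -2.579 2.708
v -2.095 -2.494 2.41
v -2.244 -2.46 2.139
v 2.963 -1.427 -2.156
v 3.708 -0.742 -1.968
v 3.397 -2.413 -0.284
v 3.222 -0.522 -1.74
v 2.654 -0.589 -1.644
v 2.184 -0.923 -1.711
v 1.961 -1.417 -1.919
v 2.057 -1.914 -2.203
v 2.44 -2.257 -2.472
v 2.99 -2.336 -2.641
v 3.531 -2.127 -2.656
v 3.892 -1.696 -2.512
v 3.958 -1.179 -2.256
v 1.079 2.382 -2.378
v 1.396 2.541 -2.772
v 1.841 2.538 -1.702
v 1.239 2.804 -2.655
v 1.021 2.906 -2.433
v 0.825 2.807 -2.19
v 0.726 2.546 -2.018
v 0.762 2.223 -1.984
v 0.919 1.96 -2.1
v 1.138 1.858 -2.322
v 1.333 1.956 -2.566
v 1.432 2.217 -2.737
f 2 1 4
f 2 4 3
f 4 1 5
f 4 5 3
f 5 1 6
f 5 6 3
f 6 1 7
f 6 7 3
f 7 1 8
f 7 8 3
f 8 1 9
f 8 9 3
f 9 1 10
f 9 10 3
f 10 1 11
f 10 11 3
f 11 1 12
f 11 12 3
f 12 1 13
f 12 13 3
f 13 1 2
f 13 2 3
f 15 14 17
f 15 17 16
f 17 14 18
f 17 18 16
f 18 14 19
f 18 19 16
f 19 14 20
f 19 20 16
f 20 14 21
f 20 21 16
f 21 14 22
f 21 22 16
f 22 14 23
f 22 23 16
f 23 14 24
f 23 24 16
f 24 14 25
f 24 25 16
f 25 14 26
f 25 26 16
f 26 14 27
f 26 27 16
f 27 14 28
f 27 28 16
f 28 14 29
f 28 29 16
f 29 14 30
f 29 30 16
f 30 14 31
f 30 31 16
f 31 14 15
f 31 15 16
f 33 32 35
f 33 35 34
f 35 32 36
f 35 36 34
f 36 32 37
f 36 37 34
f 37 32 38
f 37 38 34
f 38 32 39
f 38 39 34
f 39 32 40
f 39 40 34
f 40 32 41
f 40 41 34
f 41 32 42
f 41 42 34
f 42 32 43
f 42 43 34
f 43 32 44
f 43 44 34
f 44 32 45
f 44 45 34
f 45 32 46
f 45 46 34
f 46 32 47
f 46 47 34
f 47 32 48
f 47 48 34
f 48 32 33
f 48 33 34
f 50 49 52
f 50 52 51
f 52 49 53
f 52 53 51
f 53 49 54
f 53 54 51
f 54 49 55
f 54 55 51
f 55 49 56
f 55 56 51
f 56 49 57
f 56 57 51
f 57 49 58
f 57 58 51
f 58 49 59
f 58 59 51
f 59 49 60
f 59 60 51
f 60 49 61
f 60 61 51
f 61 49 50
f 61 50 51
f 63 62 65
f 63 65 64
f 65 62 66
f 65 66 64
f 66 62 67
f 66 67 64
f 67 62 68
f 67 68 64
f 68 62 69
f 68 69 64
f 69 62 70
f 69 70 64
f 70 62 71
f 70 71 64
f 71 62 72
f 71 72 64
f 72 62 73
f 72 73 64
f 73 62 63
f 73 63 64



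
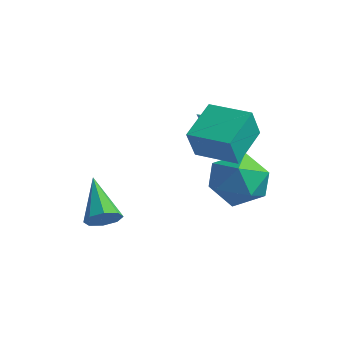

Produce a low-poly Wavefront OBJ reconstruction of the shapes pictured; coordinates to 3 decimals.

v -1.468 1.227 2.901
v -1.161 0.888 3.319
v -2.452 0.973 3.419
v -1.177 1.212 3.448
v -1.285 1.541 3.404
v -1.452 1.771 3.199
v -1.624 1.827 2.901
v -1.746 1.694 2.602
v -1.781 1.412 2.398
v -1.716 1.071 2.355
v -1.572 0.78 2.484
v -1.396 0.631 2.746
v -1.242 0.671 3.058
v -1.104 0.974 1.511
v -0.065 1.538 1.388
v -0.195 -0.718 1.432
v 0.844 -0.154 1.309
v 0.257 -0.1 2.341
v -0.304 0.946 2.389
v 0.044 -0.126 0.431
v -0.517 0.92 0.479
v 0.645 0.858 0.72
v 0.776 0.874 1.901
v -1.036 -0.054 0.919
v -0.905 -0.038 2.1
v -1.191 -0.581 2.66
v -1.131 -1.098 3.862
v -1.509 0.929 3.325
v -1.448 0.412 4.527
v 0.388 -0.272 2.713
v 0.449 -0.789 3.915
v 0.071 1.238 3.378
v 0.131 0.721 4.58
v -2.947 -3.15 0.008
v -2.467 -2.957 0.433
v -4.253 -2.25 1.072
v -2.542 -2.618 0.055
v -2.854 -2.592 -0.351
v -3.221 -2.892 -0.546
v -3.427 -3.343 -0.418
v -3.352 -3.682 -0.04
v -3.04 -3.708 0.366
v -2.673 -3.408 0.562
f 2 1 4
f 2 4 3
f 4 1 5
f 4 5 3
f 5 1 6
f 5 6 3
f 6 1 7
f 6 7 3
f 7 1 8
f 7 8 3
f 8 1 9
f 8 9 3
f 9 1 10
f 9 10 3
f 10 1 11
f 10 11 3
f 11 1 12
f 11 12 3
f 12 1 13
f 12 13 3
f 13 1 2
f 13 2 3
f 14 25 19
f 14 19 15
f 14 15 21
f 14 21 24
f 14 24 25
f 15 19 23
f 19 25 18
f 25 24 16
f 24 21 20
f 21 15 22
f 17 23 18
f 17 18 16
f 17 16 20
f 17 20 22
f 17 22 23
f 18 23 19
f 16 18 25
f 20 16 24
f 22 20 21
f 23 22 15
f 27 29 26
f 30 27 26
f 26 29 28
f 28 30 26
f 27 33 29
f 31 27 30
f 31 33 27
f 29 33 28
f 32 30 28
f 28 33 32
f 32 31 30
f 33 31 32
f 35 34 37
f 35 37 36
f 37 34 38
f 37 38 36
f 38 34 39
f 38 39 36
f 39 34 40
f 39 40 36
f 40 34 41
f 40 41 36
f 41 34 42
f 41 42 36
f 42 34 43
f 42 43 36
f 43 34 35
f 43 35 36



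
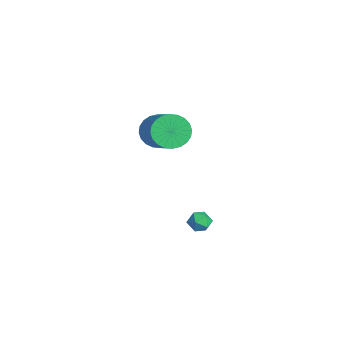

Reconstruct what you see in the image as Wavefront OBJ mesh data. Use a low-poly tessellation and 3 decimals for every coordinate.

v 1.347 -1.285 -3.073
v 1.961 -1.366 -2.906
v 1.499 -1.874 -3.914
v 2.113 -1.955 -3.747
v 1.648 -2.224 -3.398
v 1.554 -1.86 -2.878
v 1.906 -1.38 -3.942
v 1.812 -1.016 -3.422
v 2.307 -1.424 -3.443
v 2.147 -1.946 -3.107
v 1.313 -1.294 -3.713
v 1.153 -1.816 -3.377
v -0.23 -2.971 1.702
v 0.235 -2.674 0.929
v 2.095 -2.632 2.064
v 1.63 -2.929 2.838
v 0.135 -2.351 1.082
v 1.995 -2.31 2.217
v -0.021 -2.123 1.328
v 1.84 -2.081 2.464
v -0.209 -2.024 1.632
v 1.652 -1.982 2.768
v -0.4 -2.069 1.947
v 1.461 -2.027 3.082
v -0.565 -2.251 2.224
v 1.296 -2.209 3.359
v -0.679 -2.543 2.422
v 1.182 -2.501 3.557
v -0.725 -2.9 2.51
v 1.136 -2.858 3.646
v -0.695 -3.268 2.476
v 1.165 -3.226 3.611
v -0.595 -3.59 2.323
v 1.265 -3.549 3.458
v -0.44 -3.819 2.076
v 1.421 -3.777 3.212
v -0.252 -3.918 1.772
v 1.609 -3.876 2.908
v -0.061 -3.873 1.458
v 1.8 -3.831 2.593
v 0.104 -3.691 1.181
v 1.965 -3.649 2.316
v 0.218 -3.399 0.983
v 2.079 -3.357 2.118
v 0.264 -3.042 0.894
v 2.125 -3 2.03
f 1 12 6
f 1 6 2
f 1 2 8
f 1 8 11
f 1 11 12
f 2 6 10
f 6 12 5
f 12 11 3
f 11 8 7
f 8 2 9
f 4 10 5
f 4 5 3
f 4 3 7
f 4 7 9
f 4 9 10
f 5 10 6
f 3 5 12
f 7 3 11
f 9 7 8
f 10 9 2
f 14 13 17
f 14 17 15
f 15 17 18
f 15 18 16
f 17 13 19
f 17 19 18
f 18 19 20
f 18 20 16
f 19 13 21
f 19 21 20
f 20 21 22
f 20 22 16
f 21 13 23
f 21 23 22
f 22 23 24
f 22 24 16
f 23 13 25
f 23 25 24
f 24 25 26
f 24 26 16
f 25 13 27
f 25 27 26
f 26 27 28
f 26 28 16
f 27 13 29
f 27 29 28
f 28 29 30
f 28 30 16
f 29 13 31
f 29 31 30
f 30 31 32
f 30 32 16
f 31 13 33
f 31 33 32
f 32 33 34
f 32 34 16
f 33 13 35
f 33 35 34
f 34 35 36
f 34 36 16
f 35 13 37
f 35 37 36
f 36 37 38
f 36 38 16
f 37 13 39
f 37 39 38
f 38 39 40
f 38 40 16
f 39 13 41
f 39 41 40
f 40 41 42
f 40 42 16
f 41 13 43
f 41 43 42
f 42 43 44
f 42 44 16
f 43 13 45
f 43 45 44
f 44 45 46
f 44 46 16
f 45 13 14
f 45 14 46
f 46 14 15
f 46 15 16



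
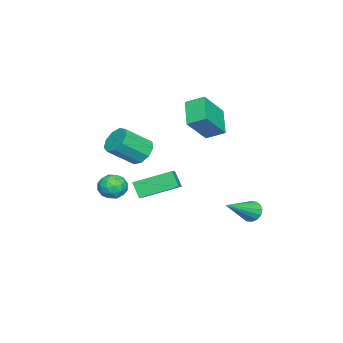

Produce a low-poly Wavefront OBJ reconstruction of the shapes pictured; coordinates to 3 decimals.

v -3.813 3.018 -4.474
v -3.419 3.446 -4.764
v -2.167 2.242 -3.386
v -3.529 3.602 -4.487
v -3.715 3.602 -4.206
v -3.927 3.445 -3.998
v -4.108 3.173 -3.917
v -4.211 2.86 -3.985
v -4.206 2.589 -4.184
v -4.097 2.433 -4.462
v -3.911 2.434 -4.742
v -3.699 2.591 -4.951
v -3.517 2.862 -5.032
v -3.415 3.175 -4.963
v -2.684 -2.239 -0.746
v -2.177 -2.454 -1.367
v -1.308 -3.497 -0.294
v -1.816 -3.281 0.326
v -1.969 -2.001 -1.094
v -1.101 -3.044 -0.021
v -2.097 -1.659 -0.659
v -1.228 -2.702 0.414
v -2.499 -1.589 -0.265
v -1.63 -2.631 0.808
v -2.988 -1.822 -0.096
v -2.119 -2.865 0.977
v -3.335 -2.251 -0.231
v -2.466 -3.293 0.842
v -3.378 -2.674 -0.608
v -2.509 -3.716 0.465
v -3.096 -2.893 -1.049
v -2.227 -3.936 0.024
v -2.621 -2.806 -1.349
v -1.753 -3.849 -0.276
v -3.642 0.711 0.271
v -4.903 0.165 1.148
v -3.731 1.677 0.745
v -4.992 1.131 1.622
v -2.448 0.149 1.638
v -3.709 -0.397 2.515
v -2.537 1.115 2.112
v -3.798 0.569 2.989
v 0.155 -2.097 -1.146
v 0.893 -1.863 -1.224
v 0.367 -3.037 -1.956
v 1.105 -2.803 -2.034
v 0.864 -3.114 -1.362
v 0.733 -2.533 -0.862
v 0.527 -2.367 -2.318
v 0.396 -1.786 -1.818
v 1.123 -2.03 -1.948
v 1.331 -2.492 -1.358
v -0.071 -2.408 -1.822
v 0.137 -2.87 -1.232
v 0.505 -1.897 -1.114
v 0.755 -3.003 -2.066
v 0.613 -3.185 -1.671
v 1.047 -3.048 -1.717
v 0.411 -2.291 -0.901
v 0.845 -2.154 -0.947
v 0.828 -2.889 -1.028
v 0.415 -2.746 -2.233
v 0.849 -2.609 -2.279
v 0.213 -1.852 -1.463
v 0.647 -1.715 -1.509
v 0.432 -2.011 -2.152
v 1.074 -1.858 -1.585
v 1.199 -2.411 -2.061
v 0.859 -2.154 -2.228
v 0.782 -1.813 -1.934
v 1.197 -2.129 -1.238
v 1.322 -2.682 -1.714
v 1.18 -2.865 -1.32
v 1.103 -2.523 -1.025
v 1.332 -2.227 -1.664
v -0.062 -2.218 -1.466
v 0.063 -2.771 -1.942
v 0.157 -2.377 -2.155
v 0.08 -2.035 -1.86
v 0.061 -2.489 -1.119
v 0.186 -3.042 -1.595
v 0.478 -3.087 -1.246
v 0.401 -2.746 -0.952
v -0.072 -2.673 -1.516
v -1.117 -1.626 -3.025
v -1.422 -2.09 -2.206
v -1.835 0.119 -2.305
v -2.141 -0.345 -1.485
v -0.199 -1.435 -2.575
v -0.505 -1.899 -1.755
v -0.918 0.31 -1.854
v -1.223 -0.154 -1.035
f 2 1 4
f 2 4 3
f 4 1 5
f 4 5 3
f 5 1 6
f 5 6 3
f 6 1 7
f 6 7 3
f 7 1 8
f 7 8 3
f 8 1 9
f 8 9 3
f 9 1 10
f 9 10 3
f 10 1 11
f 10 11 3
f 11 1 12
f 11 12 3
f 12 1 13
f 12 13 3
f 13 1 14
f 13 14 3
f 14 1 2
f 14 2 3
f 16 15 19
f 16 19 17
f 17 19 20
f 17 20 18
f 19 15 21
f 19 21 20
f 20 21 22
f 20 22 18
f 21 15 23
f 21 23 22
f 22 23 24
f 22 24 18
f 23 15 25
f 23 25 24
f 24 25 26
f 24 26 18
f 25 15 27
f 25 27 26
f 26 27 28
f 26 28 18
f 27 15 29
f 27 29 28
f 28 29 30
f 28 30 18
f 29 15 31
f 29 31 30
f 30 31 32
f 30 32 18
f 31 15 33
f 31 33 32
f 32 33 34
f 32 34 18
f 33 15 16
f 33 16 34
f 34 16 17
f 34 17 18
f 36 38 35
f 39 36 35
f 35 38 37
f 37 39 35
f 36 42 38
f 40 36 39
f 40 42 36
f 38 42 37
f 41 39 37
f 37 42 41
f 41 40 39
f 42 40 41
f 43 80 59
f 80 54 83
f 59 83 48
f 80 83 59
f 43 59 55
f 59 48 60
f 55 60 44
f 59 60 55
f 43 55 64
f 55 44 65
f 64 65 50
f 55 65 64
f 43 64 76
f 64 50 79
f 76 79 53
f 64 79 76
f 43 76 80
f 76 53 84
f 80 84 54
f 76 84 80
f 44 60 71
f 60 48 74
f 71 74 52
f 60 74 71
f 48 83 61
f 83 54 82
f 61 82 47
f 83 82 61
f 54 84 81
f 84 53 77
f 81 77 45
f 84 77 81
f 53 79 78
f 79 50 66
f 78 66 49
f 79 66 78
f 50 65 70
f 65 44 67
f 70 67 51
f 65 67 70
f 46 72 58
f 72 52 73
f 58 73 47
f 72 73 58
f 46 58 56
f 58 47 57
f 56 57 45
f 58 57 56
f 46 56 63
f 56 45 62
f 63 62 49
f 56 62 63
f 46 63 68
f 63 49 69
f 68 69 51
f 63 69 68
f 46 68 72
f 68 51 75
f 72 75 52
f 68 75 72
f 47 73 61
f 73 52 74
f 61 74 48
f 73 74 61
f 45 57 81
f 57 47 82
f 81 82 54
f 57 82 81
f 49 62 78
f 62 45 77
f 78 77 53
f 62 77 78
f 51 69 70
f 69 49 66
f 70 66 50
f 69 66 70
f 52 75 71
f 75 51 67
f 71 67 44
f 75 67 71
f 86 88 85
f 89 86 85
f 85 88 87
f 87 89 85
f 86 92 88
f 90 86 89
f 90 92 86
f 88 92 87
f 91 89 87
f 87 92 91
f 91 90 89
f 92 90 91



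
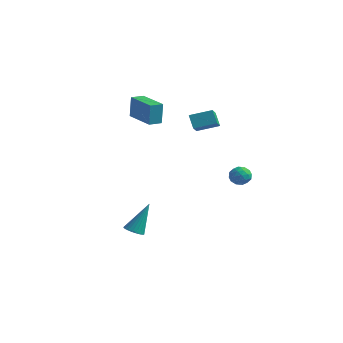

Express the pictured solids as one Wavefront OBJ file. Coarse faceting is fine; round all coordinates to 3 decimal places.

v 0.226 2.142 3.657
v 0.909 1.133 4.306
v 1.169 3.028 4.044
v 1.851 2.019 4.693
v 0.729 1.961 2.847
v 1.411 0.952 3.496
v 1.671 2.847 3.234
v 2.354 1.838 3.883
v 2.591 4.284 -1.033
v 3.05 3.858 -0.734
v 1.75 3.662 -0.626
v 2.209 3.236 -0.327
v 2.131 3.884 -0.09
v 2.651 4.268 -0.342
v 2.149 3.252 -1.018
v 2.669 3.636 -1.27
v 2.777 3.22 -0.725
v 2.766 3.611 -0.152
v 2.034 3.909 -1.208
v 2.023 4.3 -0.635
v 2.894 4.126 -0.92
v 1.906 3.394 -0.44
v 1.86 3.775 -0.301
v 2.13 3.525 -0.126
v 2.66 4.367 -0.689
v 2.93 4.117 -0.513
v 2.39 4.132 -0.135
v 1.87 3.403 -0.847
v 2.14 3.153 -0.671
v 2.67 3.995 -1.234
v 2.94 3.745 -1.059
v 2.41 3.388 -1.225
v 3.004 3.501 -0.739
v 2.51 3.135 -0.499
v 2.474 3.144 -0.905
v 2.78 3.37 -1.053
v 2.998 3.73 -0.401
v 2.503 3.365 -0.162
v 2.457 3.745 -0.023
v 2.763 3.971 -0.171
v 2.837 3.355 -0.396
v 2.297 4.155 -1.198
v 1.802 3.79 -0.959
v 2.037 3.549 -1.189
v 2.343 3.775 -1.337
v 2.29 4.385 -0.861
v 1.796 4.019 -0.621
v 2.02 4.15 -0.307
v 2.326 4.376 -0.455
v 1.963 4.165 -0.964
v -3.305 0.817 3.296
v -3.262 0.888 4.724
v -3.106 1.612 3.251
v -3.063 1.682 4.679
v -1.317 0.318 3.261
v -1.274 0.388 4.689
v -1.118 1.112 3.216
v -1.075 1.183 4.644
v -0.9 -1.379 -4.315
v -0.383 -1.096 -4.537
v -0.6 -0.441 -2.425
v -0.556 -0.93 -4.592
v -0.781 -0.832 -4.605
v -1.024 -0.818 -4.573
v -1.249 -0.888 -4.502
v -1.42 -1.034 -4.403
v -1.513 -1.232 -4.29
v -1.512 -1.452 -4.181
v -1.418 -1.661 -4.092
v -1.245 -1.827 -4.037
v -1.02 -1.925 -4.024
v -0.776 -1.939 -4.056
v -0.552 -1.869 -4.127
v -0.38 -1.723 -4.226
v -0.288 -1.525 -4.339
v -0.289 -1.305 -4.448
f 2 4 1
f 5 2 1
f 1 4 3
f 3 5 1
f 2 8 4
f 6 2 5
f 6 8 2
f 4 8 3
f 7 5 3
f 3 8 7
f 7 6 5
f 8 6 7
f 9 46 25
f 46 20 49
f 25 49 14
f 46 49 25
f 9 25 21
f 25 14 26
f 21 26 10
f 25 26 21
f 9 21 30
f 21 10 31
f 30 31 16
f 21 31 30
f 9 30 42
f 30 16 45
f 42 45 19
f 30 45 42
f 9 42 46
f 42 19 50
f 46 50 20
f 42 50 46
f 10 26 37
f 26 14 40
f 37 40 18
f 26 40 37
f 14 49 27
f 49 20 48
f 27 48 13
f 49 48 27
f 20 50 47
f 50 19 43
f 47 43 11
f 50 43 47
f 19 45 44
f 45 16 32
f 44 32 15
f 45 32 44
f 16 31 36
f 31 10 33
f 36 33 17
f 31 33 36
f 12 38 24
f 38 18 39
f 24 39 13
f 38 39 24
f 12 24 22
f 24 13 23
f 22 23 11
f 24 23 22
f 12 22 29
f 22 11 28
f 29 28 15
f 22 28 29
f 12 29 34
f 29 15 35
f 34 35 17
f 29 35 34
f 12 34 38
f 34 17 41
f 38 41 18
f 34 41 38
f 13 39 27
f 39 18 40
f 27 40 14
f 39 40 27
f 11 23 47
f 23 13 48
f 47 48 20
f 23 48 47
f 15 28 44
f 28 11 43
f 44 43 19
f 28 43 44
f 17 35 36
f 35 15 32
f 36 32 16
f 35 32 36
f 18 41 37
f 41 17 33
f 37 33 10
f 41 33 37
f 52 54 51
f 55 52 51
f 51 54 53
f 53 55 51
f 52 58 54
f 56 52 55
f 56 58 52
f 54 58 53
f 57 55 53
f 53 58 57
f 57 56 55
f 58 56 57
f 60 59 62
f 60 62 61
f 62 59 63
f 62 63 61
f 63 59 64
f 63 64 61
f 64 59 65
f 64 65 61
f 65 59 66
f 65 66 61
f 66 59 67
f 66 67 61
f 67 59 68
f 67 68 61
f 68 59 69
f 68 69 61
f 69 59 70
f 69 70 61
f 70 59 71
f 70 71 61
f 71 59 72
f 71 72 61
f 72 59 73
f 72 73 61
f 73 59 74
f 73 74 61
f 74 59 75
f 74 75 61
f 75 59 76
f 75 76 61
f 76 59 60
f 76 60 61



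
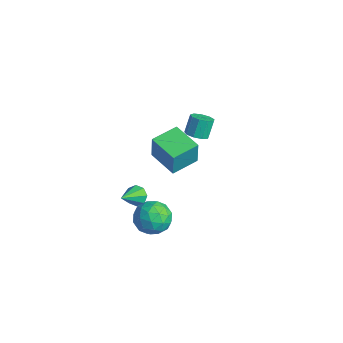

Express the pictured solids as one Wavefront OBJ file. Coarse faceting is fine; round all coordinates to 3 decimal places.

v -2.182 -1.655 -3.707
v -1.677 -1.251 -3.468
v -1.598 -2.925 -2.793
v -2.11 -1.233 -3.166
v -2.585 -1.462 -3.181
v -2.825 -1.805 -3.504
v -2.688 -2.06 -3.946
v -2.255 -2.078 -4.248
v -1.78 -1.848 -4.233
v -1.54 -1.506 -3.91
v 0.017 -1.974 -2.539
v 0.675 -1.909 -1.616
v 1.325 -2.931 -3.404
v 1.983 -2.866 -2.481
v 1.04 -3.498 -2.462
v 0.232 -2.906 -1.928
v 1.768 -1.934 -3.092
v 0.96 -1.342 -2.558
v 1.758 -1.884 -1.958
v 1.307 -2.851 -1.568
v 0.693 -1.989 -3.452
v 0.242 -2.956 -3.062
v 0.231 -1.857 -2.002
v 1.769 -2.983 -3.018
v 1.214 -3.354 -3.007
v 1.601 -3.316 -2.465
v -0.03 -2.444 -2.185
v 0.357 -2.405 -1.642
v 0.572 -3.34 -2.139
v 1.643 -2.435 -3.378
v 2.03 -2.396 -2.835
v 0.399 -1.524 -2.555
v 0.786 -1.486 -2.013
v 1.428 -1.5 -2.881
v 1.254 -1.804 -1.66
v 2.023 -2.367 -2.168
v 1.897 -1.819 -2.528
v 1.422 -1.471 -2.214
v 0.99 -2.372 -1.431
v 1.759 -2.935 -1.939
v 1.204 -3.307 -1.928
v 0.729 -2.959 -1.614
v 1.626 -2.358 -1.632
v 0.241 -1.905 -3.081
v 1.01 -2.468 -3.589
v 1.271 -1.881 -3.406
v 0.796 -1.533 -3.092
v -0.023 -2.473 -2.852
v 0.746 -3.036 -3.36
v 0.578 -3.369 -2.806
v 0.103 -3.021 -2.492
v 0.374 -2.482 -3.388
v 1.035 -2.456 3.022
v 1.273 -2.558 4.571
v 0.815 -0.867 3.161
v 1.053 -0.969 4.709
v 2.787 -2.191 2.771
v 3.025 -2.293 4.319
v 2.567 -0.602 2.909
v 2.805 -0.704 4.458
v -0.997 1.465 1.225
v -0.343 1.403 1.434
v -0.628 1.932 2.484
v -1.283 1.995 2.275
v -0.402 1.814 1.211
v -0.688 2.344 2.261
v -0.74 2.062 0.994
v -1.025 2.592 2.044
v -1.199 2.031 0.885
v -1.484 2.561 1.935
v -1.563 1.735 0.936
v -1.848 2.264 1.986
v -1.662 1.313 1.121
v -1.947 1.842 2.171
v -1.451 0.962 1.356
v -1.736 1.491 2.406
v -1.027 0.847 1.529
v -1.312 1.376 2.579
v -0.59 1.021 1.56
v -0.875 1.55 2.61
f 2 1 4
f 2 4 3
f 4 1 5
f 4 5 3
f 5 1 6
f 5 6 3
f 6 1 7
f 6 7 3
f 7 1 8
f 7 8 3
f 8 1 9
f 8 9 3
f 9 1 10
f 9 10 3
f 10 1 2
f 10 2 3
f 11 48 27
f 48 22 51
f 27 51 16
f 48 51 27
f 11 27 23
f 27 16 28
f 23 28 12
f 27 28 23
f 11 23 32
f 23 12 33
f 32 33 18
f 23 33 32
f 11 32 44
f 32 18 47
f 44 47 21
f 32 47 44
f 11 44 48
f 44 21 52
f 48 52 22
f 44 52 48
f 12 28 39
f 28 16 42
f 39 42 20
f 28 42 39
f 16 51 29
f 51 22 50
f 29 50 15
f 51 50 29
f 22 52 49
f 52 21 45
f 49 45 13
f 52 45 49
f 21 47 46
f 47 18 34
f 46 34 17
f 47 34 46
f 18 33 38
f 33 12 35
f 38 35 19
f 33 35 38
f 14 40 26
f 40 20 41
f 26 41 15
f 40 41 26
f 14 26 24
f 26 15 25
f 24 25 13
f 26 25 24
f 14 24 31
f 24 13 30
f 31 30 17
f 24 30 31
f 14 31 36
f 31 17 37
f 36 37 19
f 31 37 36
f 14 36 40
f 36 19 43
f 40 43 20
f 36 43 40
f 15 41 29
f 41 20 42
f 29 42 16
f 41 42 29
f 13 25 49
f 25 15 50
f 49 50 22
f 25 50 49
f 17 30 46
f 30 13 45
f 46 45 21
f 30 45 46
f 19 37 38
f 37 17 34
f 38 34 18
f 37 34 38
f 20 43 39
f 43 19 35
f 39 35 12
f 43 35 39
f 54 56 53
f 57 54 53
f 53 56 55
f 55 57 53
f 54 60 56
f 58 54 57
f 58 60 54
f 56 60 55
f 59 57 55
f 55 60 59
f 59 58 57
f 60 58 59
f 62 61 65
f 62 65 63
f 63 65 66
f 63 66 64
f 65 61 67
f 65 67 66
f 66 67 68
f 66 68 64
f 67 61 69
f 67 69 68
f 68 69 70
f 68 70 64
f 69 61 71
f 69 71 70
f 70 71 72
f 70 72 64
f 71 61 73
f 71 73 72
f 72 73 74
f 72 74 64
f 73 61 75
f 73 75 74
f 74 75 76
f 74 76 64
f 75 61 77
f 75 77 76
f 76 77 78
f 76 78 64
f 77 61 79
f 77 79 78
f 78 79 80
f 78 80 64
f 79 61 62
f 79 62 80
f 80 62 63
f 80 63 64



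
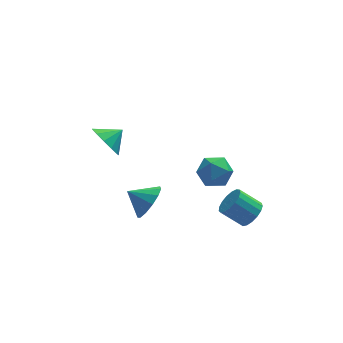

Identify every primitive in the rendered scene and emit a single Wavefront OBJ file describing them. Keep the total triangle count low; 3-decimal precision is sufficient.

v -2.225 -0.686 -1.934
v -1.667 -0.619 -1.107
v -3.175 -0.274 -1.326
v -1.621 -0.123 -1.37
v -1.766 0.195 -1.812
v -2.058 0.233 -2.293
v -2.402 -0.021 -2.66
v -2.69 -0.486 -2.796
v -2.831 -1.014 -2.659
v -2.779 -1.437 -2.291
v -2.552 -1.623 -1.81
v -2.22 -1.51 -1.368
v -1.891 -1.136 -1.106
v 2.766 -0.015 -4.297
v 3.261 -0.095 -3.687
v 2.27 0.274 -2.833
v 1.774 0.355 -3.443
v 3.305 0.265 -3.793
v 2.314 0.635 -2.938
v 3.225 0.562 -4.013
v 2.234 0.931 -3.159
v 3.04 0.726 -4.299
v 2.049 1.096 -3.445
v 2.792 0.721 -4.585
v 1.801 1.09 -3.73
v 2.538 0.547 -4.804
v 1.547 0.916 -3.95
v 2.336 0.244 -4.908
v 1.345 0.614 -4.053
v 2.233 -0.118 -4.871
v 1.241 0.252 -4.017
v 2.251 -0.456 -4.703
v 1.26 -0.086 -3.849
v 2.388 -0.693 -4.442
v 1.396 -0.324 -3.588
v 2.611 -0.775 -4.148
v 1.619 -0.405 -3.294
v 2.869 -0.683 -3.888
v 1.878 -0.313 -3.034
v 3.104 -0.437 -3.722
v 2.113 -0.068 -2.867
v -3.978 0.783 1.478
v -3.488 0.771 0.653
v -3.122 1.057 1.982
v -3.681 1.273 0.708
v -3.969 1.619 1.007
v -4.259 1.7 1.456
v -4.46 1.49 1.912
v -4.508 1.055 2.231
v -4.388 0.534 2.31
v -4.137 0.092 2.125
v -3.836 -0.131 1.735
v -3.58 -0.064 1.263
v -3.45 0.272 0.86
v 1.318 3.981 -3.232
v 2.24 3.637 -3.06
v 1.16 2.943 -4.46
v 2.082 2.599 -4.288
v 1.35 2.416 -3.633
v 1.448 3.058 -2.874
v 1.952 3.522 -4.646
v 2.05 4.164 -3.887
v 2.632 3.354 -3.934
v 2.26 2.67 -3.308
v 1.14 3.91 -4.212
v 0.768 3.226 -3.586
f 2 1 4
f 2 4 3
f 4 1 5
f 4 5 3
f 5 1 6
f 5 6 3
f 6 1 7
f 6 7 3
f 7 1 8
f 7 8 3
f 8 1 9
f 8 9 3
f 9 1 10
f 9 10 3
f 10 1 11
f 10 11 3
f 11 1 12
f 11 12 3
f 12 1 13
f 12 13 3
f 13 1 2
f 13 2 3
f 15 14 18
f 15 18 16
f 16 18 19
f 16 19 17
f 18 14 20
f 18 20 19
f 19 20 21
f 19 21 17
f 20 14 22
f 20 22 21
f 21 22 23
f 21 23 17
f 22 14 24
f 22 24 23
f 23 24 25
f 23 25 17
f 24 14 26
f 24 26 25
f 25 26 27
f 25 27 17
f 26 14 28
f 26 28 27
f 27 28 29
f 27 29 17
f 28 14 30
f 28 30 29
f 29 30 31
f 29 31 17
f 30 14 32
f 30 32 31
f 31 32 33
f 31 33 17
f 32 14 34
f 32 34 33
f 33 34 35
f 33 35 17
f 34 14 36
f 34 36 35
f 35 36 37
f 35 37 17
f 36 14 38
f 36 38 37
f 37 38 39
f 37 39 17
f 38 14 40
f 38 40 39
f 39 40 41
f 39 41 17
f 40 14 15
f 40 15 41
f 41 15 16
f 41 16 17
f 43 42 45
f 43 45 44
f 45 42 46
f 45 46 44
f 46 42 47
f 46 47 44
f 47 42 48
f 47 48 44
f 48 42 49
f 48 49 44
f 49 42 50
f 49 50 44
f 50 42 51
f 50 51 44
f 51 42 52
f 51 52 44
f 52 42 53
f 52 53 44
f 53 42 54
f 53 54 44
f 54 42 43
f 54 43 44
f 55 66 60
f 55 60 56
f 55 56 62
f 55 62 65
f 55 65 66
f 56 60 64
f 60 66 59
f 66 65 57
f 65 62 61
f 62 56 63
f 58 64 59
f 58 59 57
f 58 57 61
f 58 61 63
f 58 63 64
f 59 64 60
f 57 59 66
f 61 57 65
f 63 61 62
f 64 63 56



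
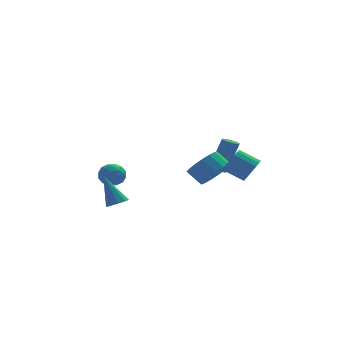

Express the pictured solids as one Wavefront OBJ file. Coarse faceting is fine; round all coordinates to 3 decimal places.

v -2.957 3.446 -1.62
v -2.183 3.403 -1.385
v -3.257 2.457 -0.815
v -2.483 2.414 -0.58
v -2.934 3.052 -0.371
v -2.749 3.664 -0.868
v -2.691 2.196 -1.332
v -2.506 2.808 -1.829
v -2.019 2.63 -1.207
v -2.169 3.159 -0.613
v -3.271 2.701 -1.587
v -3.421 3.23 -0.993
v -2.544 3.511 -1.573
v -2.896 2.349 -0.627
v -3.161 2.724 -0.504
v -2.707 2.698 -0.366
v -2.877 3.665 -1.269
v -2.422 3.639 -1.131
v -2.863 3.433 -0.535
v -3.018 2.221 -1.069
v -2.563 2.195 -0.931
v -2.733 3.162 -1.834
v -2.279 3.136 -1.696
v -2.577 2.427 -1.665
v -1.992 3.032 -1.331
v -2.169 2.45 -0.858
v -2.291 2.323 -1.299
v -2.182 2.682 -1.592
v -2.081 3.343 -0.981
v -2.257 2.761 -0.508
v -2.522 3.137 -0.385
v -2.414 3.496 -0.677
v -1.984 2.889 -0.877
v -3.183 3.099 -1.692
v -3.359 2.517 -1.219
v -3.026 2.364 -1.523
v -2.918 2.723 -1.815
v -3.271 3.41 -1.342
v -3.448 2.828 -0.869
v -3.258 3.178 -0.608
v -3.149 3.537 -0.901
v -3.456 2.971 -1.323
v 3.582 -3.566 1.149
v 4.006 -3.581 1.816
v 2.982 -3.128 2.477
v 2.558 -3.114 1.811
v 4.068 -3.258 1.691
v 3.044 -2.805 2.352
v 4.033 -2.996 1.458
v 3.01 -2.544 2.12
v 3.91 -2.848 1.165
v 2.886 -2.395 1.826
v 3.721 -2.841 0.868
v 2.697 -2.389 1.529
v 3.505 -2.978 0.627
v 2.481 -2.526 1.288
v 3.304 -3.232 0.49
v 2.28 -2.779 1.151
v 3.158 -3.552 0.483
v 2.134 -3.099 1.144
v 3.096 -3.875 0.608
v 2.072 -3.422 1.269
v 3.13 -4.136 0.84
v 2.107 -3.684 1.502
v 3.254 -4.285 1.134
v 2.23 -3.832 1.795
v 3.443 -4.291 1.431
v 2.419 -3.839 2.092
v 3.659 -4.154 1.672
v 2.635 -3.702 2.333
v 3.86 -3.901 1.809
v 2.836 -3.448 2.47
v 3.164 3.724 -1.337
v 3.497 4.107 -1.491
v 4.228 4.279 0.524
v 3.896 3.896 0.677
v 3.137 4.252 -1.372
v 3.869 4.424 0.642
v 2.793 4.088 -1.233
v 3.525 4.26 0.781
v 2.666 3.71 -1.155
v 3.398 3.883 0.859
v 2.832 3.341 -1.184
v 3.563 3.513 0.831
v 3.191 3.196 -1.302
v 3.923 3.368 0.712
v 3.535 3.36 -1.441
v 4.267 3.532 0.573
v 3.662 3.737 -1.519
v 4.394 3.91 0.495
v -3.21 -3.278 -0.807
v -2.64 -3.346 -0.572
v -3.83 -2.622 0.887
v -2.683 -2.958 -0.738
v -2.972 -2.72 -0.936
v -3.372 -2.742 -1.074
v -3.697 -3.015 -1.087
v -3.793 -3.411 -0.969
v -3.617 -3.745 -0.776
v -3.25 -3.86 -0.597
v -2.864 -3.702 -0.516
v 1.947 -2.324 0.564
v 2.594 -1.522 0.568
v 1.96 -1.014 1.28
v 1.313 -1.816 1.276
v 2.275 -1.415 0.208
v 1.641 -0.907 0.92
v 1.881 -1.516 -0.071
v 1.247 -1.008 0.641
v 1.502 -1.802 -0.204
v 0.868 -1.294 0.508
v 1.225 -2.207 -0.162
v 0.591 -1.7 0.55
v 1.114 -2.64 0.047
v 0.48 -2.132 0.759
v 1.193 -3 0.375
v 0.559 -2.492 1.087
v 1.445 -3.205 0.745
v 0.811 -2.697 1.457
v 1.812 -3.208 1.075
v 1.178 -2.701 1.786
v 2.21 -3.009 1.287
v 1.576 -2.501 1.999
v 2.548 -2.653 1.333
v 1.914 -2.145 2.045
v 2.748 -2.221 1.204
v 2.114 -1.714 1.916
v 2.764 -1.813 0.928
v 2.13 -1.306 1.64
f 1 38 17
f 38 12 41
f 17 41 6
f 38 41 17
f 1 17 13
f 17 6 18
f 13 18 2
f 17 18 13
f 1 13 22
f 13 2 23
f 22 23 8
f 13 23 22
f 1 22 34
f 22 8 37
f 34 37 11
f 22 37 34
f 1 34 38
f 34 11 42
f 38 42 12
f 34 42 38
f 2 18 29
f 18 6 32
f 29 32 10
f 18 32 29
f 6 41 19
f 41 12 40
f 19 40 5
f 41 40 19
f 12 42 39
f 42 11 35
f 39 35 3
f 42 35 39
f 11 37 36
f 37 8 24
f 36 24 7
f 37 24 36
f 8 23 28
f 23 2 25
f 28 25 9
f 23 25 28
f 4 30 16
f 30 10 31
f 16 31 5
f 30 31 16
f 4 16 14
f 16 5 15
f 14 15 3
f 16 15 14
f 4 14 21
f 14 3 20
f 21 20 7
f 14 20 21
f 4 21 26
f 21 7 27
f 26 27 9
f 21 27 26
f 4 26 30
f 26 9 33
f 30 33 10
f 26 33 30
f 5 31 19
f 31 10 32
f 19 32 6
f 31 32 19
f 3 15 39
f 15 5 40
f 39 40 12
f 15 40 39
f 7 20 36
f 20 3 35
f 36 35 11
f 20 35 36
f 9 27 28
f 27 7 24
f 28 24 8
f 27 24 28
f 10 33 29
f 33 9 25
f 29 25 2
f 33 25 29
f 44 43 47
f 44 47 45
f 45 47 48
f 45 48 46
f 47 43 49
f 47 49 48
f 48 49 50
f 48 50 46
f 49 43 51
f 49 51 50
f 50 51 52
f 50 52 46
f 51 43 53
f 51 53 52
f 52 53 54
f 52 54 46
f 53 43 55
f 53 55 54
f 54 55 56
f 54 56 46
f 55 43 57
f 55 57 56
f 56 57 58
f 56 58 46
f 57 43 59
f 57 59 58
f 58 59 60
f 58 60 46
f 59 43 61
f 59 61 60
f 60 61 62
f 60 62 46
f 61 43 63
f 61 63 62
f 62 63 64
f 62 64 46
f 63 43 65
f 63 65 64
f 64 65 66
f 64 66 46
f 65 43 67
f 65 67 66
f 66 67 68
f 66 68 46
f 67 43 69
f 67 69 68
f 68 69 70
f 68 70 46
f 69 43 71
f 69 71 70
f 70 71 72
f 70 72 46
f 71 43 44
f 71 44 72
f 72 44 45
f 72 45 46
f 74 73 77
f 74 77 75
f 75 77 78
f 75 78 76
f 77 73 79
f 77 79 78
f 78 79 80
f 78 80 76
f 79 73 81
f 79 81 80
f 80 81 82
f 80 82 76
f 81 73 83
f 81 83 82
f 82 83 84
f 82 84 76
f 83 73 85
f 83 85 84
f 84 85 86
f 84 86 76
f 85 73 87
f 85 87 86
f 86 87 88
f 86 88 76
f 87 73 89
f 87 89 88
f 88 89 90
f 88 90 76
f 89 73 74
f 89 74 90
f 90 74 75
f 90 75 76
f 92 91 94
f 92 94 93
f 94 91 95
f 94 95 93
f 95 91 96
f 95 96 93
f 96 91 97
f 96 97 93
f 97 91 98
f 97 98 93
f 98 91 99
f 98 99 93
f 99 91 100
f 99 100 93
f 100 91 101
f 100 101 93
f 101 91 92
f 101 92 93
f 103 102 106
f 103 106 104
f 104 106 107
f 104 107 105
f 106 102 108
f 106 108 107
f 107 108 109
f 107 109 105
f 108 102 110
f 108 110 109
f 109 110 111
f 109 111 105
f 110 102 112
f 110 112 111
f 111 112 113
f 111 113 105
f 112 102 114
f 112 114 113
f 113 114 115
f 113 115 105
f 114 102 116
f 114 116 115
f 115 116 117
f 115 117 105
f 116 102 118
f 116 118 117
f 117 118 119
f 117 119 105
f 118 102 120
f 118 120 119
f 119 120 121
f 119 121 105
f 120 102 122
f 120 122 121
f 121 122 123
f 121 123 105
f 122 102 124
f 122 124 123
f 123 124 125
f 123 125 105
f 124 102 126
f 124 126 125
f 125 126 127
f 125 127 105
f 126 102 128
f 126 128 127
f 127 128 129
f 127 129 105
f 128 102 103
f 128 103 129
f 129 103 104
f 129 104 105

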